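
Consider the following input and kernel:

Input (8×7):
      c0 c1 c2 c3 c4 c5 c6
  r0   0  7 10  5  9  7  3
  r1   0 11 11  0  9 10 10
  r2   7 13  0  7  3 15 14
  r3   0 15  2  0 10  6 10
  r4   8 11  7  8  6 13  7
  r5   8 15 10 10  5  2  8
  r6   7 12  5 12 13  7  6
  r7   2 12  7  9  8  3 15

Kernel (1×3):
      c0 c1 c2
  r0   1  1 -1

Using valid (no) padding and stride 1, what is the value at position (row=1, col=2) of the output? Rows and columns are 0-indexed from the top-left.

The receptive field on the input at this output position is [11 0 9]. Elementwise product with the kernel and sum: 11·1 + 0·1 + 9·-1.

2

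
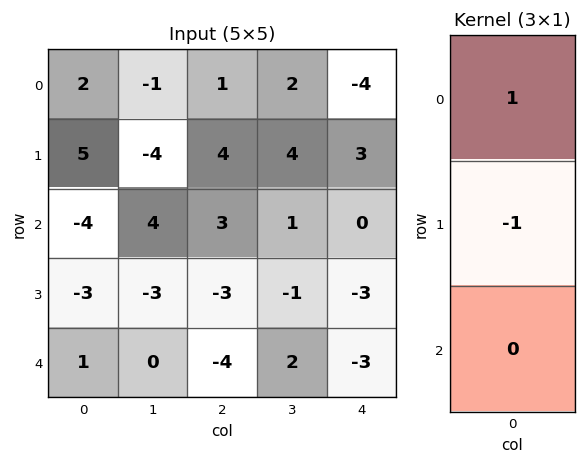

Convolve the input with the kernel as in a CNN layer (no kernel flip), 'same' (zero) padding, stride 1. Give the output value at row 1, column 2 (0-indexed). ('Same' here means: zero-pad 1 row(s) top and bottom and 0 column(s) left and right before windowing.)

The receptive field on the zero-padded input at this output position is [1 / 4 / 3]. Elementwise product with the kernel and sum: 1·1 + 4·-1.

-3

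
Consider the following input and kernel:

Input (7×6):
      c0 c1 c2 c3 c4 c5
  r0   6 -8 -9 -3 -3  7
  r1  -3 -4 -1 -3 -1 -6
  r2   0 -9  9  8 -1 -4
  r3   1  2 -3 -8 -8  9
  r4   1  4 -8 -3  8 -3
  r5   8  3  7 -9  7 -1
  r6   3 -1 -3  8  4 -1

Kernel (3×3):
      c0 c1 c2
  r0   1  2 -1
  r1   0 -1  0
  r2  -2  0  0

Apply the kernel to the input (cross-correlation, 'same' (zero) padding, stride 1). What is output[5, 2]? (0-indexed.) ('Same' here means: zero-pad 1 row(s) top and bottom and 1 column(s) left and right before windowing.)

The receptive field on the zero-padded input at this output position is [4 -8 -3 / 3 7 -9 / -1 -3 8]. Elementwise product with the kernel and sum: 4·1 + -8·2 + -3·-1 + 7·-1 + -1·-2.

-14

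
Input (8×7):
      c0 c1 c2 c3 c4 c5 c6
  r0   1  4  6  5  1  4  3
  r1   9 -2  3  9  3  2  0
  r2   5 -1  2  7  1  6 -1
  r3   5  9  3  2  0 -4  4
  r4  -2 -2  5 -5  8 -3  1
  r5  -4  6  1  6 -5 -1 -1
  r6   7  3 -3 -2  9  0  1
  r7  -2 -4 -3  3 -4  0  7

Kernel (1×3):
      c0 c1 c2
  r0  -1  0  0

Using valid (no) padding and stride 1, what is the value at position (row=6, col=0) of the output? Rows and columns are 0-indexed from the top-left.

The receptive field on the input at this output position is [7 3 -3]. Elementwise product with the kernel and sum: 7·-1.

-7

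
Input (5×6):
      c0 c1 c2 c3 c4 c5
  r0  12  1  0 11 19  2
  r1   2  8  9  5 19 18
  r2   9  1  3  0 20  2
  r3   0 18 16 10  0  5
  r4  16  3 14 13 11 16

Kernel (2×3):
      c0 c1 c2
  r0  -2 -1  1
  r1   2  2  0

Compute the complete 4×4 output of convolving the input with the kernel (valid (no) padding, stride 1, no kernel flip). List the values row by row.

-5 43 36 9
17 -12 2 29
20 63 66 2
36 -8 12 33

Output[0,0]: The receptive field on the input at this output position is [12 1 0 / 2 8 9]. Elementwise product with the kernel and sum: 12·-2 + 1·-1 + 0·1 + 2·2 + 8·2.
Output[0,1]: The receptive field on the input at this output position is [1 0 11 / 8 9 5]. Elementwise product with the kernel and sum: 1·-2 + 0·-1 + 11·1 + 8·2 + 9·2.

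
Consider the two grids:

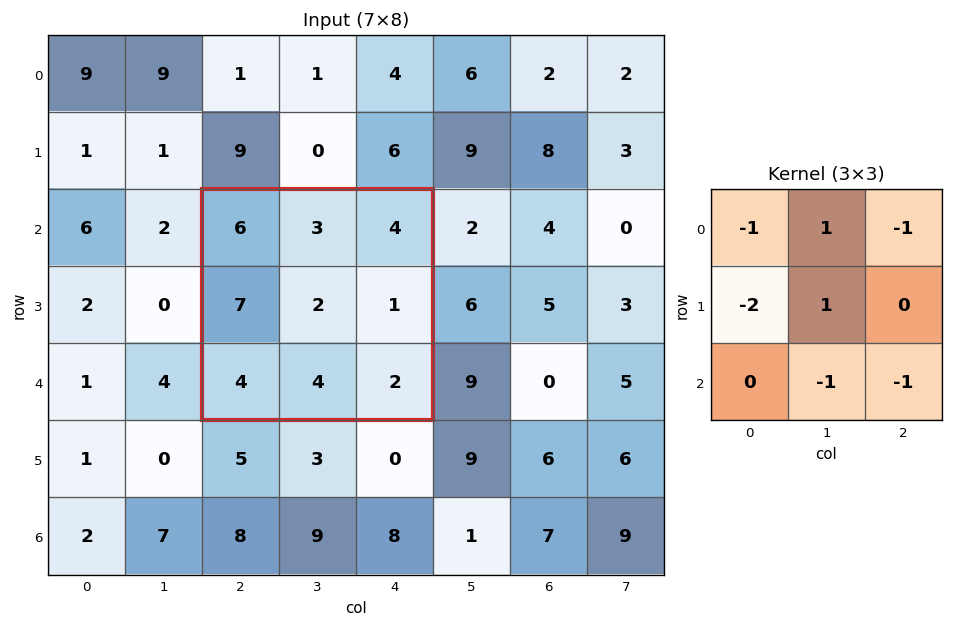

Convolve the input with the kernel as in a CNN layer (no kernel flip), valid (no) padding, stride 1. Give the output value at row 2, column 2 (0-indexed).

-25

The receptive field on the input at this output position is [6 3 4 / 7 2 1 / 4 4 2]. Elementwise product with the kernel and sum: 6·-1 + 3·1 + 4·-1 + 7·-2 + 2·1 + 4·-1 + 2·-1.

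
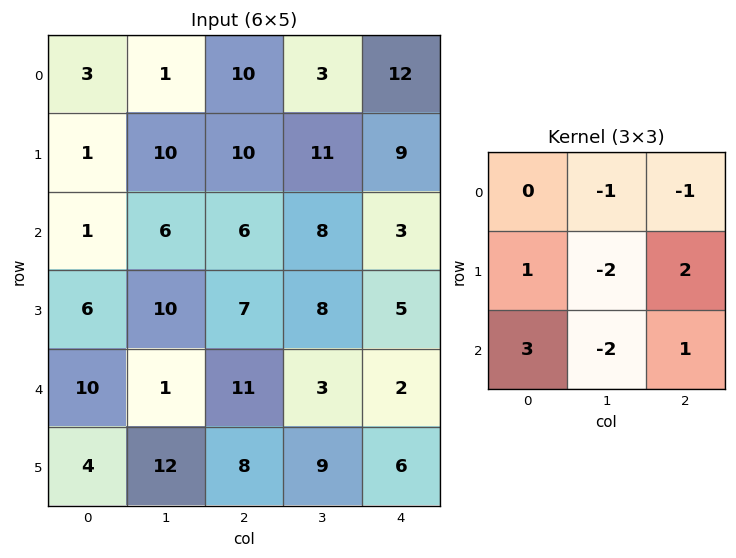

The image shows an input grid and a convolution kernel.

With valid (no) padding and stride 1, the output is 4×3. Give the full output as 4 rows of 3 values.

Output[0,0]: The receptive field on the input at this output position is [3 1 10 / 1 10 10 / 1 6 6]. Elementwise product with the kernel and sum: 1·-1 + 10·-1 + 1·1 + 10·-2 + 10·2 + 1·3 + 6·-2 + 6·1.

-13 13 -4
-14 13 -14
27 -18 19
9 -1 8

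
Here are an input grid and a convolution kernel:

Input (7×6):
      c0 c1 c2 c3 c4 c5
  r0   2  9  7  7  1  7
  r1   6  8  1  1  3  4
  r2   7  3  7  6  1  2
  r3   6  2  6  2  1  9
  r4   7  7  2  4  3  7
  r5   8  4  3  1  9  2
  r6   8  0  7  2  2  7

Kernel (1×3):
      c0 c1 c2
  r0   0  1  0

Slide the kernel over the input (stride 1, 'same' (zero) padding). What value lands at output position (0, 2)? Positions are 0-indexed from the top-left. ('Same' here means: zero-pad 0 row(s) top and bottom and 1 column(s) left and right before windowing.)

The receptive field on the zero-padded input at this output position is [9 7 7]. Elementwise product with the kernel and sum: 7·1.

7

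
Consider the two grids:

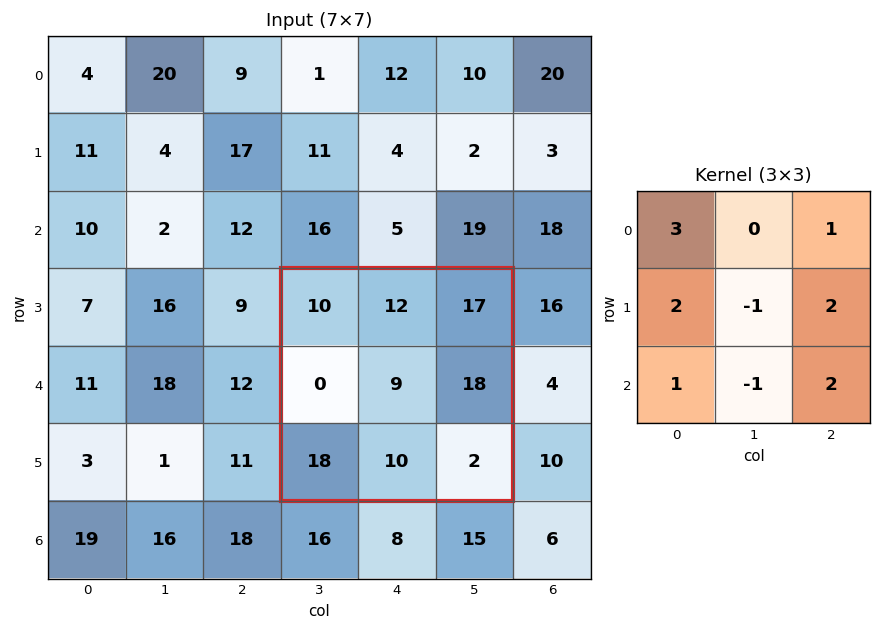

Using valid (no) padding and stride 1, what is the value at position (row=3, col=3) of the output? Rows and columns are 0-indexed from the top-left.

86

The receptive field on the input at this output position is [10 12 17 / 0 9 18 / 18 10 2]. Elementwise product with the kernel and sum: 10·3 + 17·1 + 0·2 + 9·-1 + 18·2 + 18·1 + 10·-1 + 2·2.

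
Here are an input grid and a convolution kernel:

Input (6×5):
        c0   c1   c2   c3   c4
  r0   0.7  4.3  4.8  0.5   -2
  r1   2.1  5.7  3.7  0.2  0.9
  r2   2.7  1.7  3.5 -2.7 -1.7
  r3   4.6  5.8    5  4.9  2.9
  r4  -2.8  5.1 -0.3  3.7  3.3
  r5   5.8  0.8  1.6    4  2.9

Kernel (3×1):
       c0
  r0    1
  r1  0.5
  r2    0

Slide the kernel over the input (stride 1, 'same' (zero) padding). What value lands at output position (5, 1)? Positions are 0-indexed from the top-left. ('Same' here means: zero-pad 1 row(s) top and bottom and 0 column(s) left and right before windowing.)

The receptive field on the zero-padded input at this output position is [5.1 / 0.8 / 0]. Elementwise product with the kernel and sum: 5.1·1 + 0.8·0.5.

5.5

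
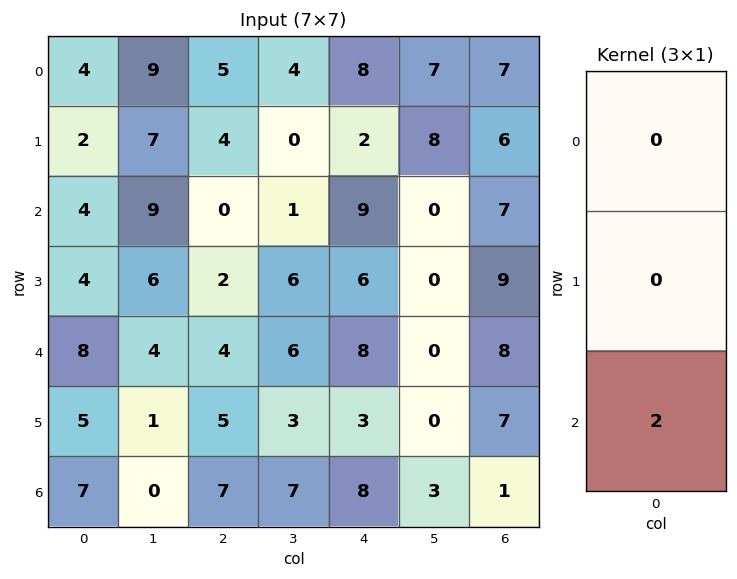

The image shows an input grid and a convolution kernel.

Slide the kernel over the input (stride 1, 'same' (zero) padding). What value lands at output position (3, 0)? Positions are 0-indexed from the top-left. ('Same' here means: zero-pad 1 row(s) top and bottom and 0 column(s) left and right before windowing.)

16

The receptive field on the zero-padded input at this output position is [4 / 4 / 8]. Elementwise product with the kernel and sum: 8·2.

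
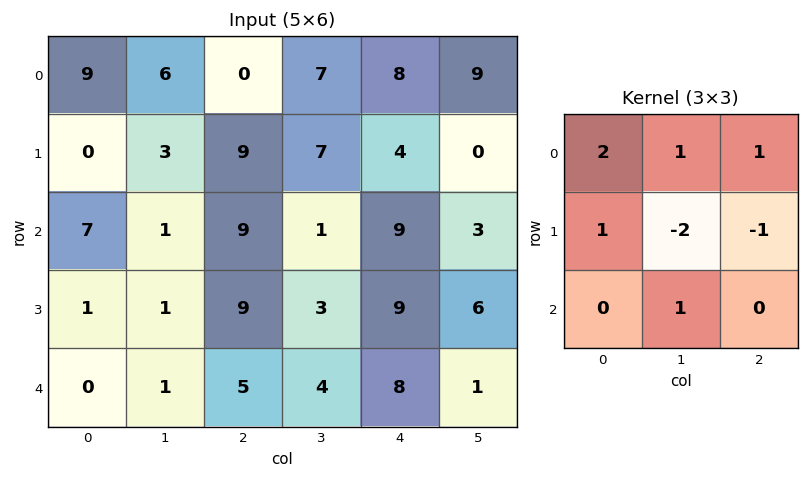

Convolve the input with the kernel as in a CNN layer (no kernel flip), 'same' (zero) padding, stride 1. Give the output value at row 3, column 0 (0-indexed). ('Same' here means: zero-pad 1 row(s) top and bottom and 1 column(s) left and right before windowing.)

5

The receptive field on the zero-padded input at this output position is [0 7 1 / 0 1 1 / 0 0 1]. Elementwise product with the kernel and sum: 0·2 + 7·1 + 1·1 + 0·1 + 1·-2 + 1·-1 + 0·1.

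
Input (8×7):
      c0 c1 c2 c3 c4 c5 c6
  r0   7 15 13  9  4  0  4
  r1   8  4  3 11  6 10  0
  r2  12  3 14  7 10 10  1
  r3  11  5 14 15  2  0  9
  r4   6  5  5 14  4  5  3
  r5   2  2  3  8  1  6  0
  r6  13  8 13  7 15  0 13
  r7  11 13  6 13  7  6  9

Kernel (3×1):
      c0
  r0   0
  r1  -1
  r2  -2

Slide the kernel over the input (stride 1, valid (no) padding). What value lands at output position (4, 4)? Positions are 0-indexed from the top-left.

-31

The receptive field on the input at this output position is [4 / 1 / 15]. Elementwise product with the kernel and sum: 1·-1 + 15·-2.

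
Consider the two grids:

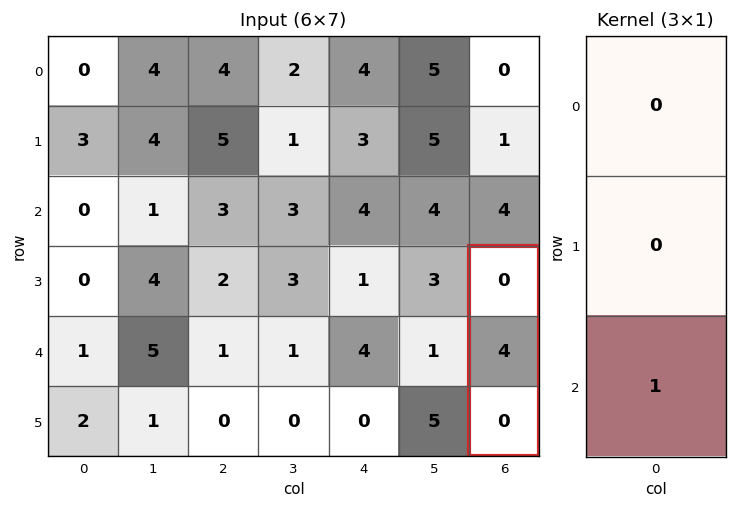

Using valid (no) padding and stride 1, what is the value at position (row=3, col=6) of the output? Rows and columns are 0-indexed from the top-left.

The receptive field on the input at this output position is [0 / 4 / 0]. Elementwise product with the kernel and sum: 0·1.

0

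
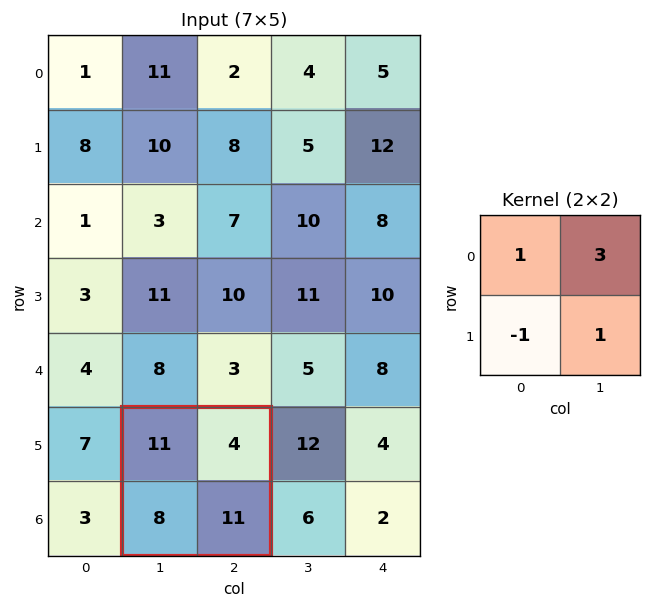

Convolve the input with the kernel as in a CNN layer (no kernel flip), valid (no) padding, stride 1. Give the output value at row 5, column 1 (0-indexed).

26

The receptive field on the input at this output position is [11 4 / 8 11]. Elementwise product with the kernel and sum: 11·1 + 4·3 + 8·-1 + 11·1.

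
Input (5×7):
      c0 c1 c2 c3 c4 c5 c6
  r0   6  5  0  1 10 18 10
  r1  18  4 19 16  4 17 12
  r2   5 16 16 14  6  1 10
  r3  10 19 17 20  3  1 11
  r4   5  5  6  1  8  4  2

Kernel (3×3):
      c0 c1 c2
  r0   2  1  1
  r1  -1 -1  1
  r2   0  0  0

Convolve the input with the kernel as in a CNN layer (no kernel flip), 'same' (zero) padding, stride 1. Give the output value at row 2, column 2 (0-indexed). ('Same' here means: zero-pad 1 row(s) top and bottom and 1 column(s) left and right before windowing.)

The receptive field on the zero-padded input at this output position is [4 19 16 / 16 16 14 / 19 17 20]. Elementwise product with the kernel and sum: 4·2 + 19·1 + 16·1 + 16·-1 + 16·-1 + 14·1.

25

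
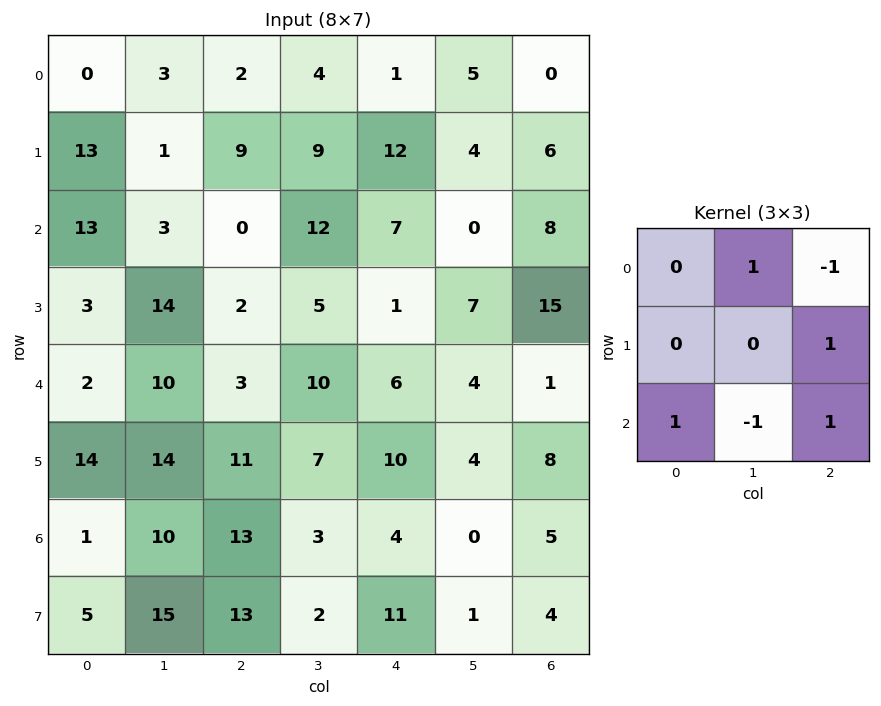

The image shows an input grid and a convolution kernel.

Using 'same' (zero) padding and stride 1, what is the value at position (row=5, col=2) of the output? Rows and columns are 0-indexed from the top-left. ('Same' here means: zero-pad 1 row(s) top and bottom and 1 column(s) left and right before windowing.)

The receptive field on the zero-padded input at this output position is [10 3 10 / 14 11 7 / 10 13 3]. Elementwise product with the kernel and sum: 3·1 + 10·-1 + 7·1 + 10·1 + 13·-1 + 3·1.

0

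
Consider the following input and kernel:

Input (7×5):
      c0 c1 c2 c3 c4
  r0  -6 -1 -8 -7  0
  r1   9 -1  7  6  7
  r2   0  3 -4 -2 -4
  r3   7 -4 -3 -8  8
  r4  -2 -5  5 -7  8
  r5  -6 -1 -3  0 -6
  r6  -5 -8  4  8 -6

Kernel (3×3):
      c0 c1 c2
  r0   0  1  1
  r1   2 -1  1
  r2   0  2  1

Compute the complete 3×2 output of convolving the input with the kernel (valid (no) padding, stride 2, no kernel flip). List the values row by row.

19 0
9 -2
-26 -1

Output[0,0]: The receptive field on the input at this output position is [-6 -1 -8 / 9 -1 7 / 0 3 -4]. Elementwise product with the kernel and sum: -1·1 + -8·1 + 9·2 + -1·-1 + 7·1 + 3·2 + -4·1.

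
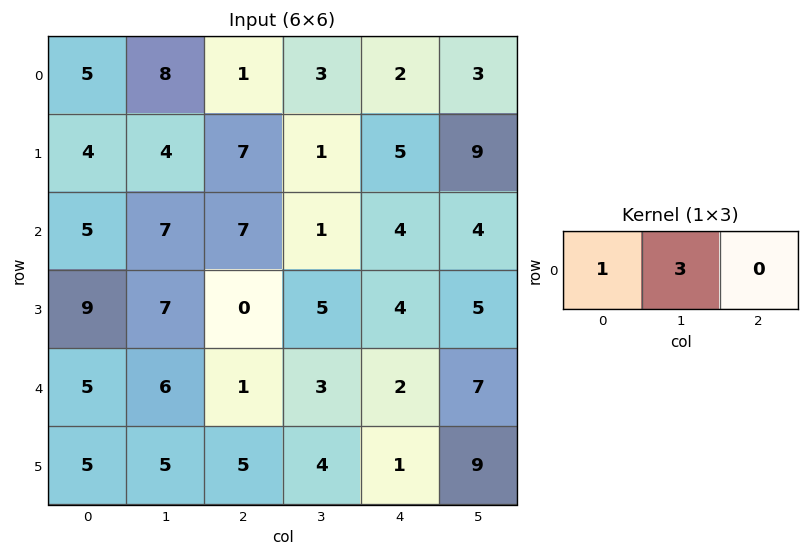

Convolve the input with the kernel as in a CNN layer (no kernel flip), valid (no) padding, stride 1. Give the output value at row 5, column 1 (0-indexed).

20

The receptive field on the input at this output position is [5 5 4]. Elementwise product with the kernel and sum: 5·1 + 5·3.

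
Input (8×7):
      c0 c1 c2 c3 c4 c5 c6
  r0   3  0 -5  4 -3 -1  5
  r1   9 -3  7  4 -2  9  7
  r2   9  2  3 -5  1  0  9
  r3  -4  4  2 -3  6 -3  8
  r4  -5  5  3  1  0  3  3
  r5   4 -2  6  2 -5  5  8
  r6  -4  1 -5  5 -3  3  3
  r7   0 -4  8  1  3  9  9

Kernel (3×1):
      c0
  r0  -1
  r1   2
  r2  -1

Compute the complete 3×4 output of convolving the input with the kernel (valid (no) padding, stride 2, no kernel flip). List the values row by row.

Output[0,0]: The receptive field on the input at this output position is [3 / 9 / 9]. Elementwise product with the kernel and sum: 3·-1 + 9·2 + 9·-1.
Output[0,1]: The receptive field on the input at this output position is [-5 / 7 / 3]. Elementwise product with the kernel and sum: -5·-1 + 7·2 + 3·-1.

6 16 -2 0
-12 -2 11 4
17 14 -7 10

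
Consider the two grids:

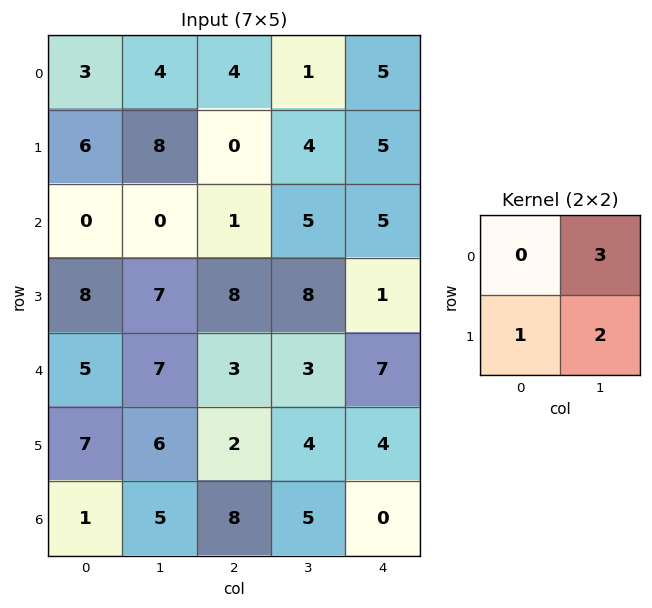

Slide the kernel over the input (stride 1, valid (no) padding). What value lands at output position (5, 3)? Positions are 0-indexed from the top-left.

The receptive field on the input at this output position is [4 4 / 5 0]. Elementwise product with the kernel and sum: 4·3 + 5·1 + 0·2.

17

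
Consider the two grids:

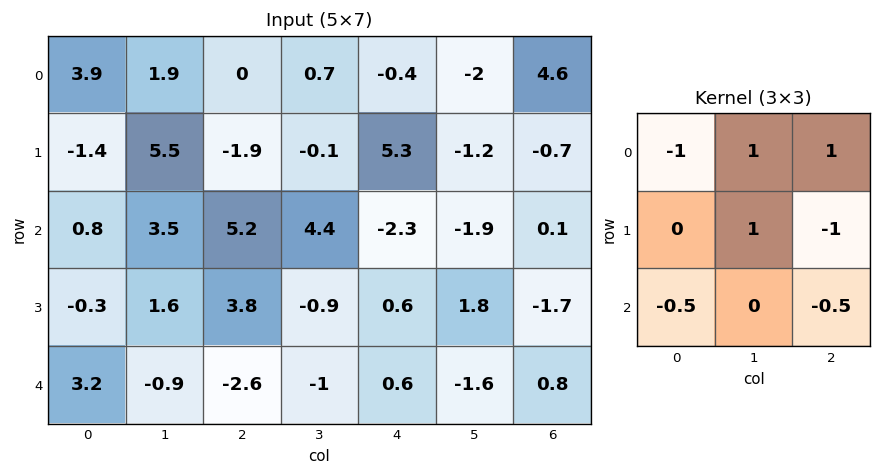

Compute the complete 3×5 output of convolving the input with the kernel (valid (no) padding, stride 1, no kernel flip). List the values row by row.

2.4 -6.95 -6.55 2.15 3.6
1.55 -7.05 11.6 3.35 -8.65
5.4 11.75 -3.6 -8.5 3.3

Output[0,0]: The receptive field on the input at this output position is [3.9 1.9 0 / -1.4 5.5 -1.9 / 0.8 3.5 5.2]. Elementwise product with the kernel and sum: 3.9·-1 + 1.9·1 + 0·1 + 5.5·1 + -1.9·-1 + 0.8·-0.5 + 5.2·-0.5.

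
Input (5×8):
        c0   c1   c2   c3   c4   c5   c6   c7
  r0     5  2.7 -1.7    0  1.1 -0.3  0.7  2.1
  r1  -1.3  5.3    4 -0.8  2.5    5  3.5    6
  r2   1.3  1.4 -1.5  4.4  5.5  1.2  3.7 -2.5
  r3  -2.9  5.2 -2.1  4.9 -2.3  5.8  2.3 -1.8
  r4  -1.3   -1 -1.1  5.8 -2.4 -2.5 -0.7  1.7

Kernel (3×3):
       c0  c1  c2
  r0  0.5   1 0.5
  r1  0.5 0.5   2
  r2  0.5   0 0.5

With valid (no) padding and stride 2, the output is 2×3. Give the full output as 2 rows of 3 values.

Output[0,0]: The receptive field on the input at this output position is [5 2.7 -1.7 / -1.3 5.3 4 / 1.3 1.4 -1.5]. Elementwise product with the kernel and sum: 5·0.5 + 2.7·1 + -1.7·0.5 + -1.3·0.5 + 5.3·0.5 + 4·2 + 1.3·0.5 + -1.5·0.5.
Output[0,1]: The receptive field on the input at this output position is [-1.7 0 1.1 / 4 -0.8 2.5 / -1.5 4.4 5.5]. Elementwise product with the kernel and sum: -1.7·0.5 + 0·1 + 1.1·0.5 + 4·0.5 + -0.8·0.5 + 2.5·2 + -1.5·0.5 + 5.5·0.5.

14.25 8.3 15.95
-2.95 1.45 10.6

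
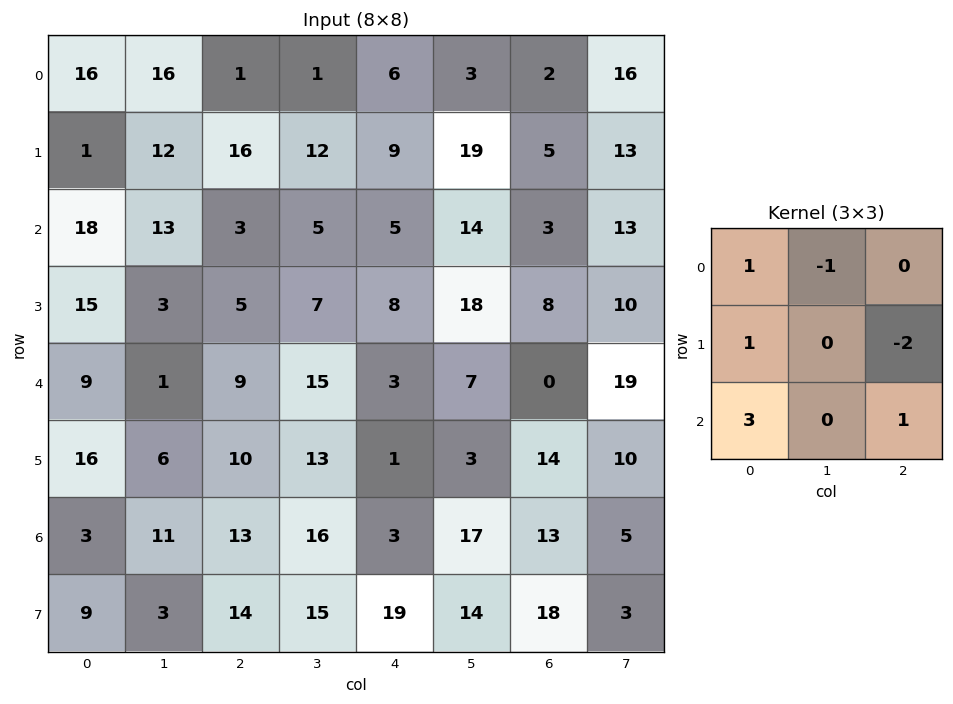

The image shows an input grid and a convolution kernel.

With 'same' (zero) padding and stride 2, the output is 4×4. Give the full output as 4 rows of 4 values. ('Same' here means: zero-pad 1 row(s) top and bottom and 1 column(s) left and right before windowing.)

Output[0,0]: The receptive field on the zero-padded input at this output position is [0 0 0 / 0 16 16 / 0 1 12]. Elementwise product with the kernel and sum: 0·1 + 0·-1 + 0·1 + 16·-2 + 0·3 + 12·1.

-20 62 50 41
-24 15 19 66
-11 0 42 -2
-35 -1 53 41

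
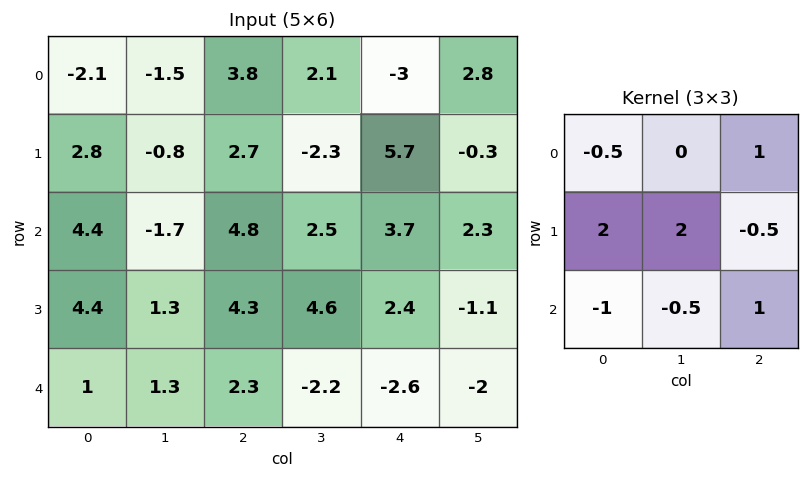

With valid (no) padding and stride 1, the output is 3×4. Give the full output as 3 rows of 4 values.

8.75 9.6 -9.3 6.65
3.55 4.2 12.9 5.2
12.5 7.6 14.1 17.1

Output[0,0]: The receptive field on the input at this output position is [-2.1 -1.5 3.8 / 2.8 -0.8 2.7 / 4.4 -1.7 4.8]. Elementwise product with the kernel and sum: -2.1·-0.5 + 3.8·1 + 2.8·2 + -0.8·2 + 2.7·-0.5 + 4.4·-1 + -1.7·-0.5 + 4.8·1.
Output[0,1]: The receptive field on the input at this output position is [-1.5 3.8 2.1 / -0.8 2.7 -2.3 / -1.7 4.8 2.5]. Elementwise product with the kernel and sum: -1.5·-0.5 + 2.1·1 + -0.8·2 + 2.7·2 + -2.3·-0.5 + -1.7·-1 + 4.8·-0.5 + 2.5·1.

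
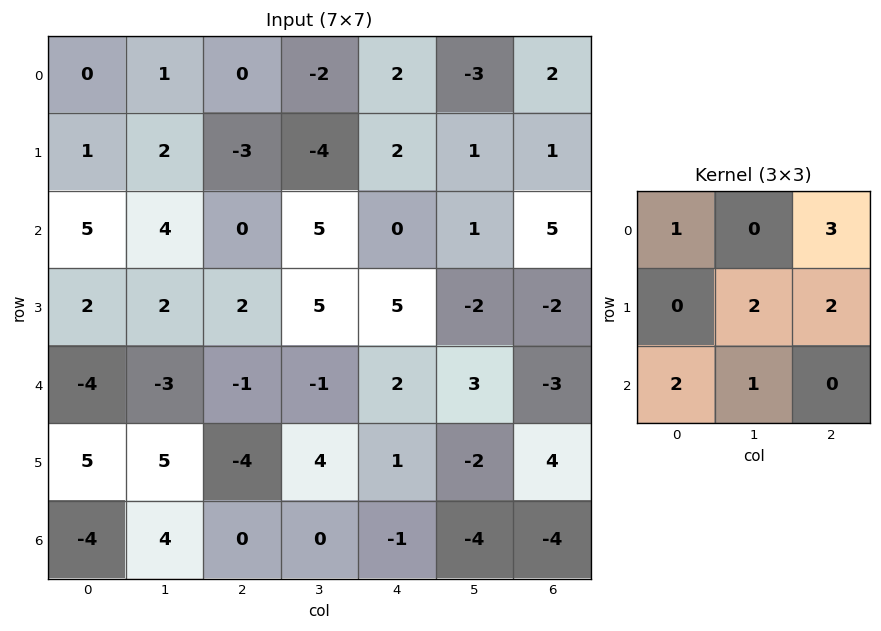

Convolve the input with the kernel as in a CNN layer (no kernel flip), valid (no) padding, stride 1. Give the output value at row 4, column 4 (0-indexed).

-9

The receptive field on the input at this output position is [2 3 -3 / 1 -2 4 / -1 -4 -4]. Elementwise product with the kernel and sum: 2·1 + -3·3 + -2·2 + 4·2 + -1·2 + -4·1.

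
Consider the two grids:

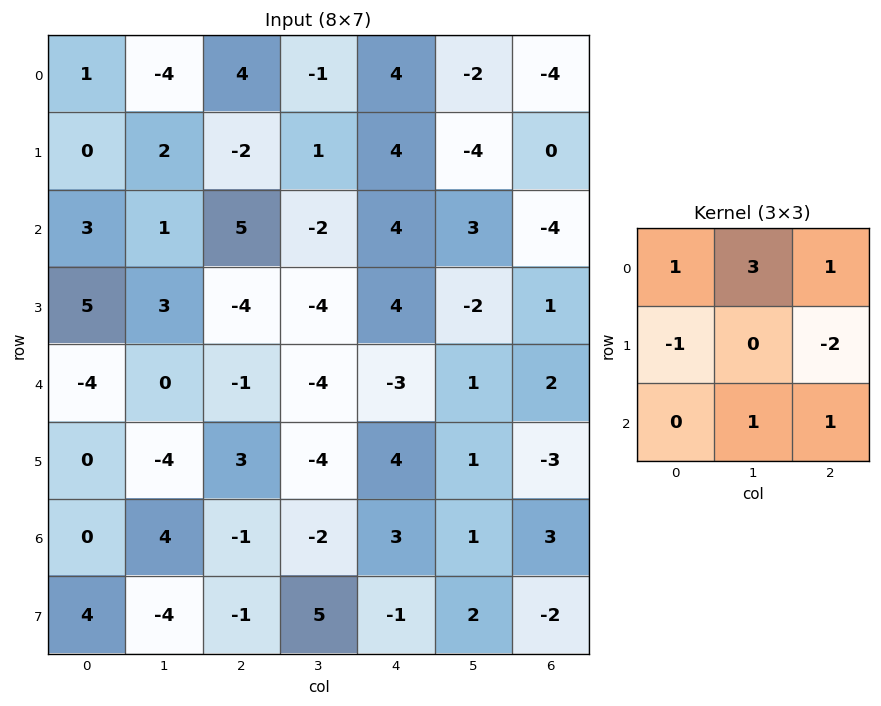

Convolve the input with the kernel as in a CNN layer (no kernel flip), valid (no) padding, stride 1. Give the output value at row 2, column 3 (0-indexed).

The receptive field on the input at this output position is [-2 4 3 / -4 4 -2 / -4 -3 1]. Elementwise product with the kernel and sum: -2·1 + 4·3 + 3·1 + -4·-1 + -2·-2 + -3·1 + 1·1.

19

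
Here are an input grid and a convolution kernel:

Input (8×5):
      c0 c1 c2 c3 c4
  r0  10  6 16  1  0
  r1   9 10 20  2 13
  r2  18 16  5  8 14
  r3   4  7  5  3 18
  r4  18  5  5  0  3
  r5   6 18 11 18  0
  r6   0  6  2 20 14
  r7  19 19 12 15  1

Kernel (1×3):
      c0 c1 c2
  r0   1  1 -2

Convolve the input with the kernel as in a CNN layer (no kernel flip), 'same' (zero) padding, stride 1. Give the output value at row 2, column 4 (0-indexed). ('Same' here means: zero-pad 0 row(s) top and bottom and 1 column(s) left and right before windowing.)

The receptive field on the zero-padded input at this output position is [8 14 0]. Elementwise product with the kernel and sum: 8·1 + 14·1 + 0·-2.

22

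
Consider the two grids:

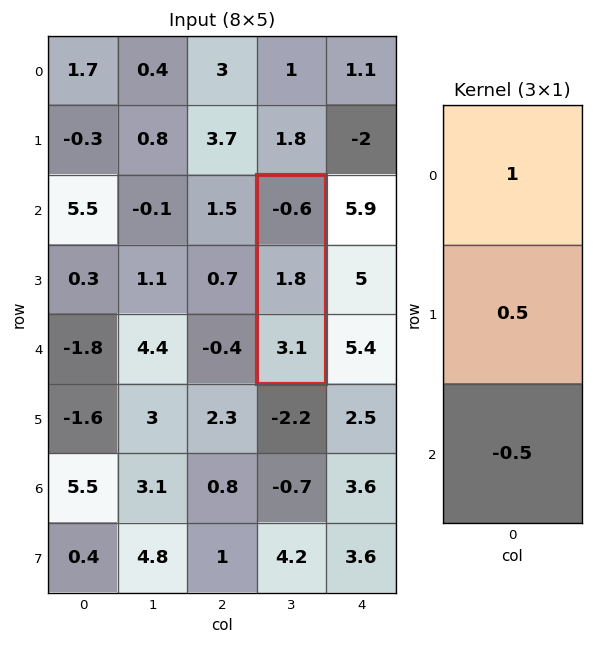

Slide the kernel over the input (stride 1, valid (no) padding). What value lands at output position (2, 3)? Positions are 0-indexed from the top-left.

The receptive field on the input at this output position is [-0.6 / 1.8 / 3.1]. Elementwise product with the kernel and sum: -0.6·1 + 1.8·0.5 + 3.1·-0.5.

-1.25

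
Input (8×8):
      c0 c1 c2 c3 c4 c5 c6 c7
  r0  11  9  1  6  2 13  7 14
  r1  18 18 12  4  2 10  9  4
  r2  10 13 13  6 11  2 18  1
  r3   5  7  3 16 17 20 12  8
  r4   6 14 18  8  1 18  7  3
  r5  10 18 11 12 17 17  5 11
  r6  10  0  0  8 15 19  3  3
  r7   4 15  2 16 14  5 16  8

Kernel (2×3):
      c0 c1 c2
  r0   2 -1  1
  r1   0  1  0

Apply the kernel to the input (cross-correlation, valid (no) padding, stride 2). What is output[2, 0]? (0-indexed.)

34

The receptive field on the input at this output position is [6 14 18 / 10 18 11]. Elementwise product with the kernel and sum: 6·2 + 14·-1 + 18·1 + 18·1.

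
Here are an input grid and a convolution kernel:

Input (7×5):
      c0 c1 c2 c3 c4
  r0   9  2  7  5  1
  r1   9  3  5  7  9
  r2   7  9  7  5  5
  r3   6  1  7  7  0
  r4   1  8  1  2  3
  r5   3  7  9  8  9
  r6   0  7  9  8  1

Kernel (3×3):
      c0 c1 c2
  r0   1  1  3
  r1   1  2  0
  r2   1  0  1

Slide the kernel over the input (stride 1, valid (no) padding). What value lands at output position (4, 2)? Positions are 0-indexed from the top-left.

The receptive field on the input at this output position is [1 2 3 / 9 8 9 / 9 8 1]. Elementwise product with the kernel and sum: 1·1 + 2·1 + 3·3 + 9·1 + 8·2 + 9·1 + 1·1.

47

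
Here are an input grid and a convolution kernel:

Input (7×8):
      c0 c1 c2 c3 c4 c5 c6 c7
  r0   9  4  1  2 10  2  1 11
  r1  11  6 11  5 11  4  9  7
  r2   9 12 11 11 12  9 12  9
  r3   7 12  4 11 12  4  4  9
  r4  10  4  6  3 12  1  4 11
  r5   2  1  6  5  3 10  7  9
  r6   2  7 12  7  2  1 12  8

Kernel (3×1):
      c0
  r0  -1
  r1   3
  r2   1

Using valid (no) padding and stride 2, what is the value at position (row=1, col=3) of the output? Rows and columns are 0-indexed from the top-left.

The receptive field on the input at this output position is [12 / 4 / 4]. Elementwise product with the kernel and sum: 12·-1 + 4·3 + 4·1.

4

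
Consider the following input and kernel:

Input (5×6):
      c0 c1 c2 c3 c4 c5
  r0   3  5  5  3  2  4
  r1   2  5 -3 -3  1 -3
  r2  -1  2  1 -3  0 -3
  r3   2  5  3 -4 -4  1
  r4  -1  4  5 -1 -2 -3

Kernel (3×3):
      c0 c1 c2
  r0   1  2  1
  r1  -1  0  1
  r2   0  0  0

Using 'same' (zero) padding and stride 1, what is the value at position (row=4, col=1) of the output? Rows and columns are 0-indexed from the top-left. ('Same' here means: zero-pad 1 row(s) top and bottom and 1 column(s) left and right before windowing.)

The receptive field on the zero-padded input at this output position is [2 5 3 / -1 4 5 / 0 0 0]. Elementwise product with the kernel and sum: 2·1 + 5·2 + 3·1 + -1·-1 + 5·1.

21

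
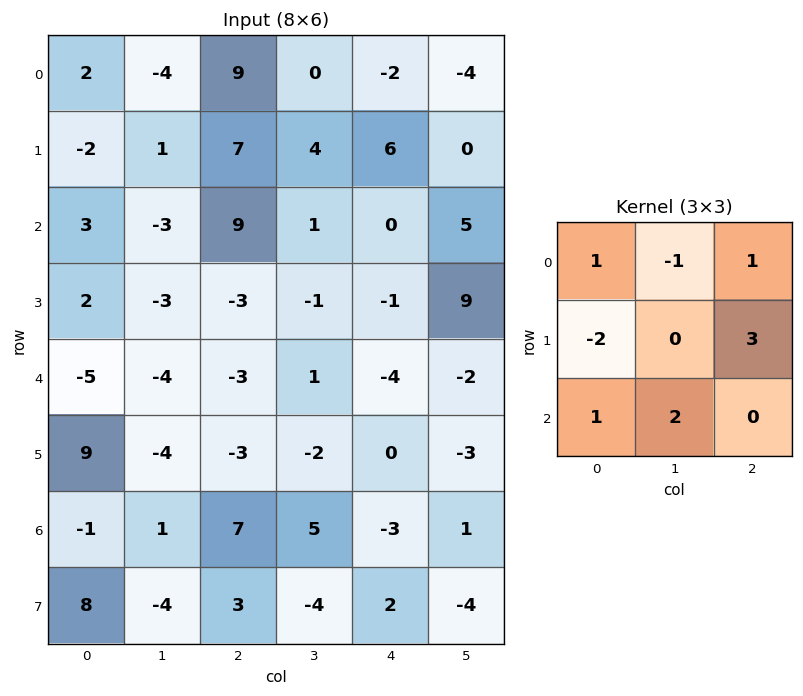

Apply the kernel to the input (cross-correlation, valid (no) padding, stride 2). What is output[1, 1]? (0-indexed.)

10

The receptive field on the input at this output position is [9 1 0 / -3 -1 -1 / -3 1 -4]. Elementwise product with the kernel and sum: 9·1 + 1·-1 + 0·1 + -3·-2 + -1·3 + -3·1 + 1·2.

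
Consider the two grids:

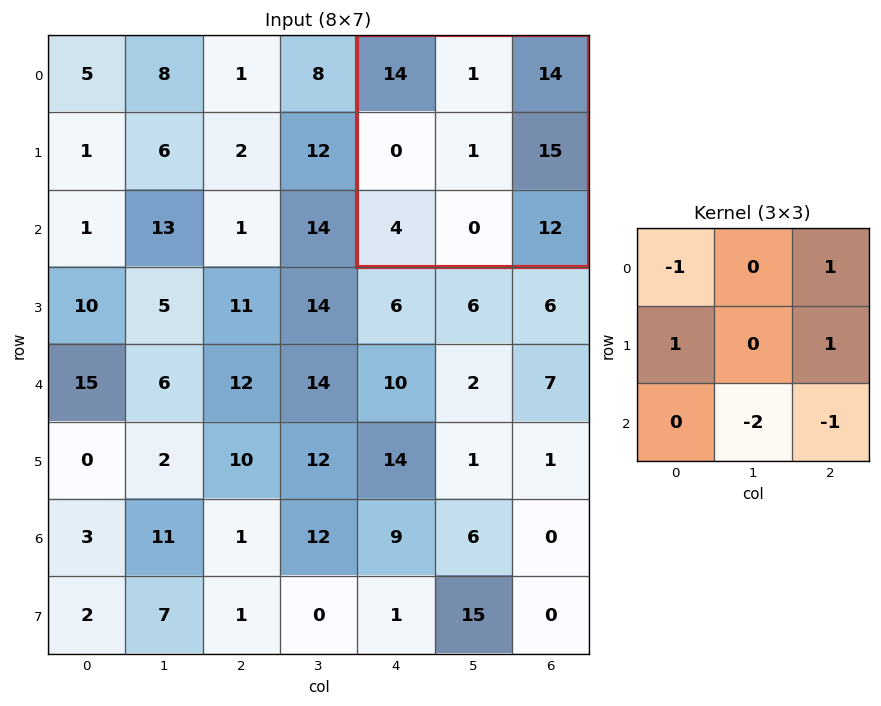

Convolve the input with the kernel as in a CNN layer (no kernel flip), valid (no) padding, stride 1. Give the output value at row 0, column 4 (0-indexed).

3

The receptive field on the input at this output position is [14 1 14 / 0 1 15 / 4 0 12]. Elementwise product with the kernel and sum: 14·-1 + 14·1 + 0·1 + 15·1 + 0·-2 + 12·-1.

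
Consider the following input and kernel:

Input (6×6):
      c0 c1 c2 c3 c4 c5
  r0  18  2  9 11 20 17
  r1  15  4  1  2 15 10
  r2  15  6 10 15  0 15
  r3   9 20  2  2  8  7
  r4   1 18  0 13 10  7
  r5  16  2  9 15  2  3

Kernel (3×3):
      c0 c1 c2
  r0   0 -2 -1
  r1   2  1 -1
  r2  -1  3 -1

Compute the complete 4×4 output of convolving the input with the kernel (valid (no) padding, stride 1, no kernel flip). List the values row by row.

Output[0,0]: The receptive field on the input at this output position is [18 2 9 / 15 4 1 / 15 6 10]. Elementwise product with the kernel and sum: 2·-2 + 9·-1 + 15·2 + 4·1 + 1·-1 + 15·-1 + 6·3 + 10·-1.
Output[0,1]: The receptive field on the input at this output position is [2 9 11 / 4 1 2 / 6 10 15]. Elementwise product with the kernel and sum: 9·-2 + 11·-1 + 4·2 + 1·1 + 2·-1 + 6·-1 + 10·3 + 15·-1.

13 -13 -18 -78
66 -13 12 -10
67 -26 -3 0
-41 27 25 -6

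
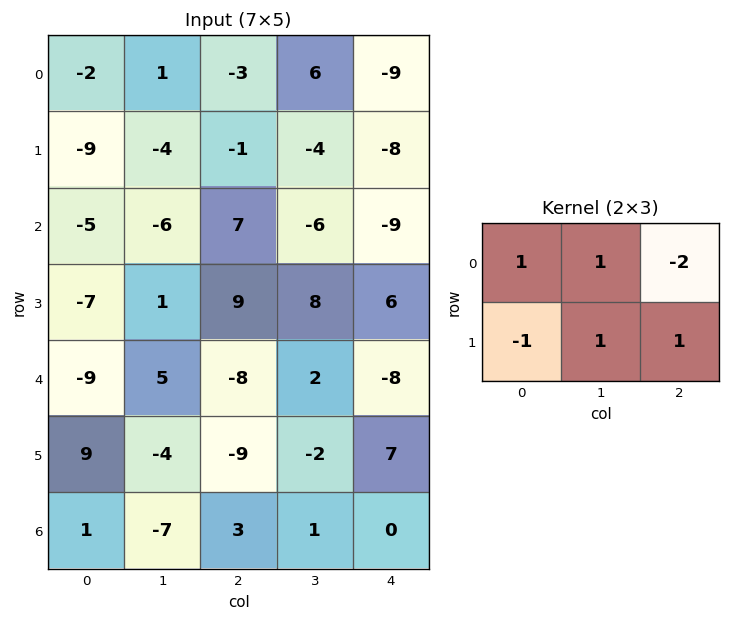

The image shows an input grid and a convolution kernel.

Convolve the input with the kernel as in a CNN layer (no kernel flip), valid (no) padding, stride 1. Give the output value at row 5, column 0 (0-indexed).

18

The receptive field on the input at this output position is [9 -4 -9 / 1 -7 3]. Elementwise product with the kernel and sum: 9·1 + -4·1 + -9·-2 + 1·-1 + -7·1 + 3·1.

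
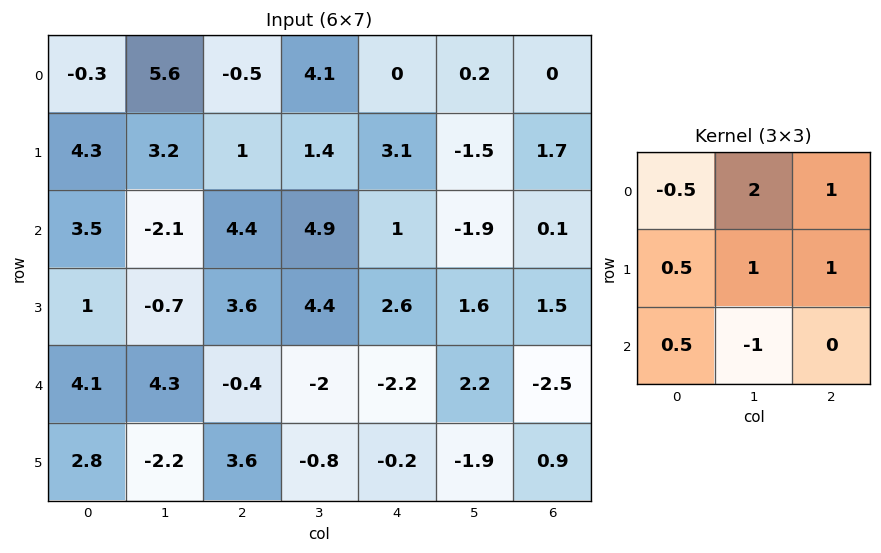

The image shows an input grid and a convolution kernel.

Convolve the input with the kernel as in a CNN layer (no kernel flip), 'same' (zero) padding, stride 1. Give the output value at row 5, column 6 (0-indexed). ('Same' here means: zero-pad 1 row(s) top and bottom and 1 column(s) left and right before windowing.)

The receptive field on the zero-padded input at this output position is [2.2 -2.5 0 / -1.9 0.9 0 / 0 0 0]. Elementwise product with the kernel and sum: 2.2·-0.5 + -2.5·2 + 0·1 + -1.9·0.5 + 0.9·1 + 0·1 + 0·0.5 + 0·-1.

-6.15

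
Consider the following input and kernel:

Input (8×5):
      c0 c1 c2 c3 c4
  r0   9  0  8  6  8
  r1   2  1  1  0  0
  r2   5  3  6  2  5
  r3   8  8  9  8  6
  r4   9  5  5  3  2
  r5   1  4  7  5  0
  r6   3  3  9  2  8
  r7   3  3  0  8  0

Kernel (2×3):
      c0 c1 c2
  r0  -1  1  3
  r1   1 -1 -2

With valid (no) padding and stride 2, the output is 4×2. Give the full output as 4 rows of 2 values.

14 23
-2 0
-6 6
27 9

Output[0,0]: The receptive field on the input at this output position is [9 0 8 / 2 1 1]. Elementwise product with the kernel and sum: 9·-1 + 0·1 + 8·3 + 2·1 + 1·-1 + 1·-2.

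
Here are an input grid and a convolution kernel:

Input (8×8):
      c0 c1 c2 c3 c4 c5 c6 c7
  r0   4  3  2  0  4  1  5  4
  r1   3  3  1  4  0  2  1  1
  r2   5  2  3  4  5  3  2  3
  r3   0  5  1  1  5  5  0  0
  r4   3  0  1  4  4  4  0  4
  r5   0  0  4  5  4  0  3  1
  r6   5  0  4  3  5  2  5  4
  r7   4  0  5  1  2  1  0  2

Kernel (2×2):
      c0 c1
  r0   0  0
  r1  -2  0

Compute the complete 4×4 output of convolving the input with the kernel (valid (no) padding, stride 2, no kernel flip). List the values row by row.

-6 -2 0 -2
0 -2 -10 0
0 -8 -8 -6
-8 -10 -4 0

Output[0,0]: The receptive field on the input at this output position is [4 3 / 3 3]. Elementwise product with the kernel and sum: 3·-2.
Output[0,1]: The receptive field on the input at this output position is [2 0 / 1 4]. Elementwise product with the kernel and sum: 1·-2.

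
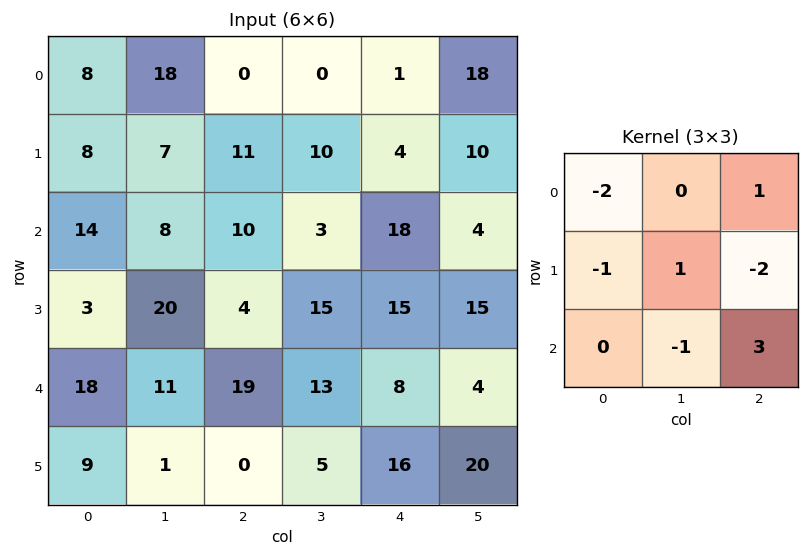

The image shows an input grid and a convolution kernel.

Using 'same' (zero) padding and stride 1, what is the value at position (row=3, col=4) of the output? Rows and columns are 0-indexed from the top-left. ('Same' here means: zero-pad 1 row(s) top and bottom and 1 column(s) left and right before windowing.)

The receptive field on the zero-padded input at this output position is [3 18 4 / 15 15 15 / 13 8 4]. Elementwise product with the kernel and sum: 3·-2 + 4·1 + 15·-1 + 15·1 + 15·-2 + 8·-1 + 4·3.

-28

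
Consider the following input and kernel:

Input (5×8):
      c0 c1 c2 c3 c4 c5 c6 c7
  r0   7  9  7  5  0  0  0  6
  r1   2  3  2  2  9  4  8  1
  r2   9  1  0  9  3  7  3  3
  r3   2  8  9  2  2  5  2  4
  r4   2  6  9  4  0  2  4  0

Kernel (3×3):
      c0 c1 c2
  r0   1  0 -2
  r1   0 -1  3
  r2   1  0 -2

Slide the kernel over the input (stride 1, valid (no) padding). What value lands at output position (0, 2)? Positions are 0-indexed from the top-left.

26

The receptive field on the input at this output position is [7 5 0 / 2 2 9 / 0 9 3]. Elementwise product with the kernel and sum: 7·1 + 0·-2 + 2·-1 + 9·3 + 0·1 + 3·-2.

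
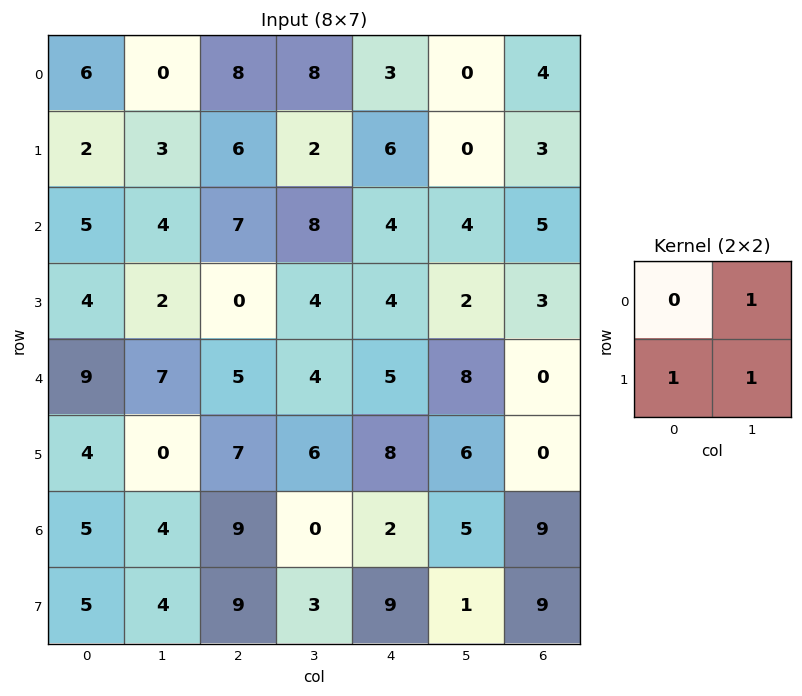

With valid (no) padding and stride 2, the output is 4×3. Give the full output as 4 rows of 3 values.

5 16 6
10 12 10
11 17 22
13 12 15

Output[0,0]: The receptive field on the input at this output position is [6 0 / 2 3]. Elementwise product with the kernel and sum: 0·1 + 2·1 + 3·1.
Output[0,1]: The receptive field on the input at this output position is [8 8 / 6 2]. Elementwise product with the kernel and sum: 8·1 + 6·1 + 2·1.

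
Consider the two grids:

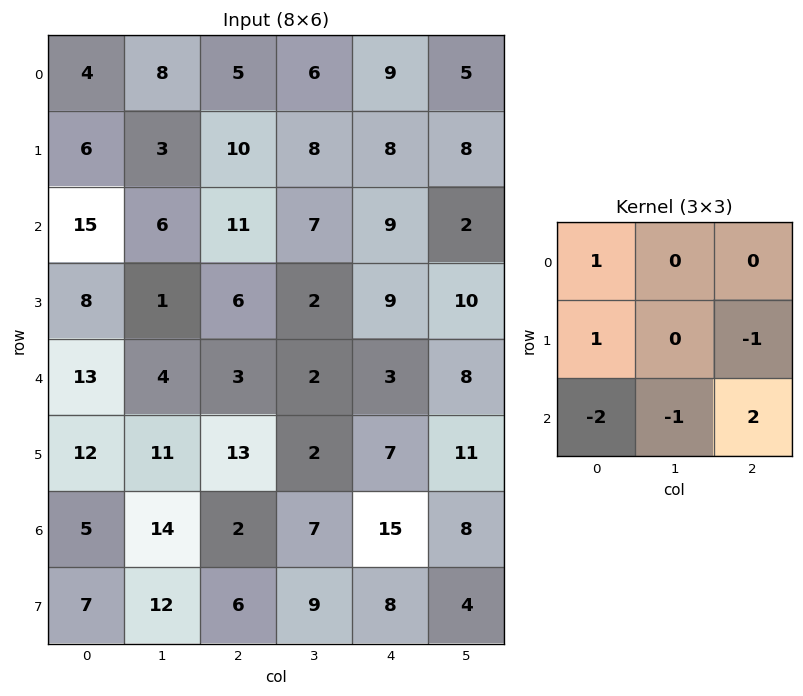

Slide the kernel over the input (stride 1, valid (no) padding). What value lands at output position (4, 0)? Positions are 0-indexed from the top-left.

The receptive field on the input at this output position is [13 4 3 / 12 11 13 / 5 14 2]. Elementwise product with the kernel and sum: 13·1 + 12·1 + 13·-1 + 5·-2 + 14·-1 + 2·2.

-8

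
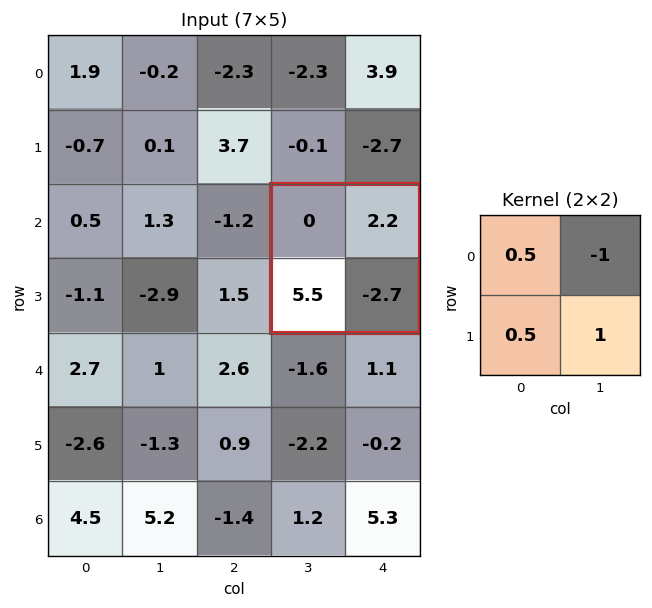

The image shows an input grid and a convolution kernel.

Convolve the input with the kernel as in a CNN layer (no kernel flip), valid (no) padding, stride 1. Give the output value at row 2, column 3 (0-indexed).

The receptive field on the input at this output position is [0 2.2 / 5.5 -2.7]. Elementwise product with the kernel and sum: 0·0.5 + 2.2·-1 + 5.5·0.5 + -2.7·1.

-2.15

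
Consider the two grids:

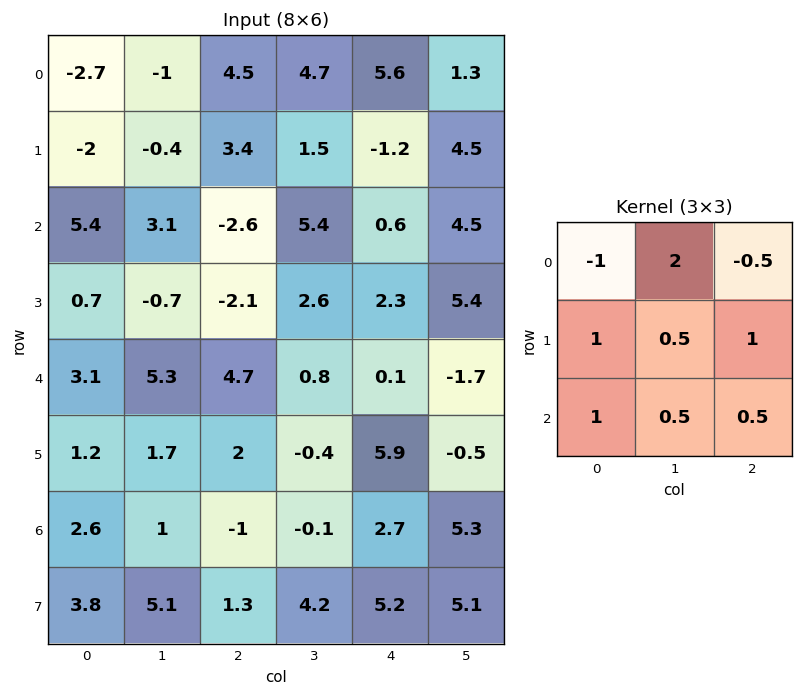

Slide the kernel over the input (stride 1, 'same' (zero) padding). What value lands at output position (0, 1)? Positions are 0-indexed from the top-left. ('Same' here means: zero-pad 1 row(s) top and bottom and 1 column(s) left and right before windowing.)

The receptive field on the zero-padded input at this output position is [0 0 0 / -2.7 -1 4.5 / -2 -0.4 3.4]. Elementwise product with the kernel and sum: 0·-1 + 0·2 + 0·-0.5 + -2.7·1 + -1·0.5 + 4.5·1 + -2·1 + -0.4·0.5 + 3.4·0.5.

0.8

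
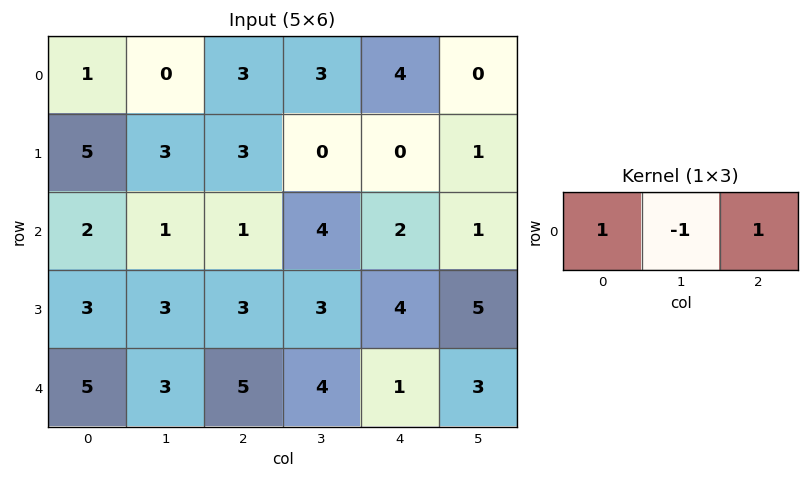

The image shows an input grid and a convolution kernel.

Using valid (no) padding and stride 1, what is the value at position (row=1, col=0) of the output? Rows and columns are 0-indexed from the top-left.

5

The receptive field on the input at this output position is [5 3 3]. Elementwise product with the kernel and sum: 5·1 + 3·-1 + 3·1.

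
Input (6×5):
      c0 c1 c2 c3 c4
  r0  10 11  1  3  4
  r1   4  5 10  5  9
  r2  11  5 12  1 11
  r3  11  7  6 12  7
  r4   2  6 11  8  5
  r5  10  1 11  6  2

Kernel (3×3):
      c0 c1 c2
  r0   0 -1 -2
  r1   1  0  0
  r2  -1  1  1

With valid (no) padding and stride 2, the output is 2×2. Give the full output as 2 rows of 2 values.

-3 -1
-3 -15

Output[0,0]: The receptive field on the input at this output position is [10 11 1 / 4 5 10 / 11 5 12]. Elementwise product with the kernel and sum: 11·-1 + 1·-2 + 4·1 + 11·-1 + 5·1 + 12·1.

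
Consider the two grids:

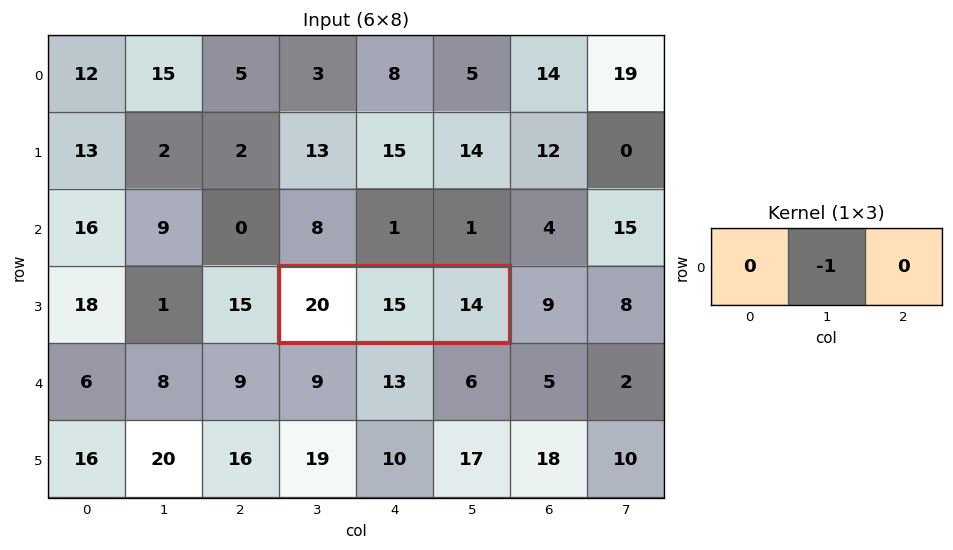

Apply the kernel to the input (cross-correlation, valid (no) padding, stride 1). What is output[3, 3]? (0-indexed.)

-15

The receptive field on the input at this output position is [20 15 14]. Elementwise product with the kernel and sum: 15·-1.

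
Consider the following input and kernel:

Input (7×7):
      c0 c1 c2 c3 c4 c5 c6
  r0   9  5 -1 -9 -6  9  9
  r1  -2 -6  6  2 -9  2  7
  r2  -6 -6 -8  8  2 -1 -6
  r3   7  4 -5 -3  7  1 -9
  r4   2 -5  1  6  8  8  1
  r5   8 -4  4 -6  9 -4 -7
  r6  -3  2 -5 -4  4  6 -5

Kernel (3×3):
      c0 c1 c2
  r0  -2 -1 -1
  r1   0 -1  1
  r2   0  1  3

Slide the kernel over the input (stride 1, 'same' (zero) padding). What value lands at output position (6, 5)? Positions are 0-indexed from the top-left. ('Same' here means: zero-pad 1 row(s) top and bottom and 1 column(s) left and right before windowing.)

The receptive field on the zero-padded input at this output position is [9 -4 -7 / 4 6 -5 / 0 0 0]. Elementwise product with the kernel and sum: 9·-2 + -4·-1 + -7·-1 + 6·-1 + -5·1 + 0·1 + 0·3.

-18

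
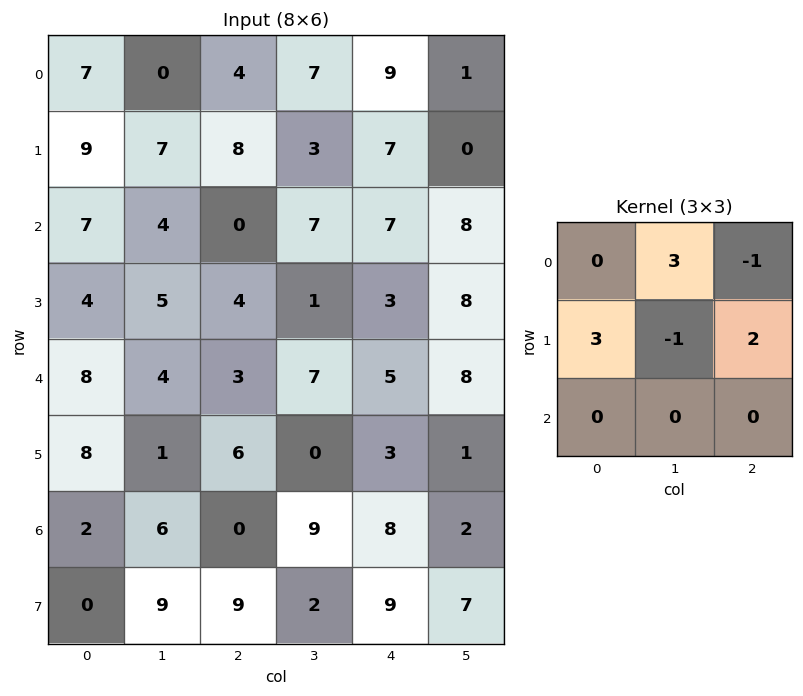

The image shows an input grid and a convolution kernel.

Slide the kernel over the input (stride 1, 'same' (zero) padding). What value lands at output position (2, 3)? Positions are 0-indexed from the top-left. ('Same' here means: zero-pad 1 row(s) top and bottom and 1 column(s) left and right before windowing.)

9

The receptive field on the zero-padded input at this output position is [8 3 7 / 0 7 7 / 4 1 3]. Elementwise product with the kernel and sum: 3·3 + 7·-1 + 0·3 + 7·-1 + 7·2.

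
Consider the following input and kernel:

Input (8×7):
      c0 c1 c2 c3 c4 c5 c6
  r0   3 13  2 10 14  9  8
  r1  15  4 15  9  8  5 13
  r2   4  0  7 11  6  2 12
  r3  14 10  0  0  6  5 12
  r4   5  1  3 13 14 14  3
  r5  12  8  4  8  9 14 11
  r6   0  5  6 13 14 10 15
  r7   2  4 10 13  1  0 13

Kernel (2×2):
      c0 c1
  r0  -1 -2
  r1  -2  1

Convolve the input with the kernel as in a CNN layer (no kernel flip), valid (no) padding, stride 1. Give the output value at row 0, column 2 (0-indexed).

The receptive field on the input at this output position is [2 10 / 15 9]. Elementwise product with the kernel and sum: 2·-1 + 10·-2 + 15·-2 + 9·1.

-43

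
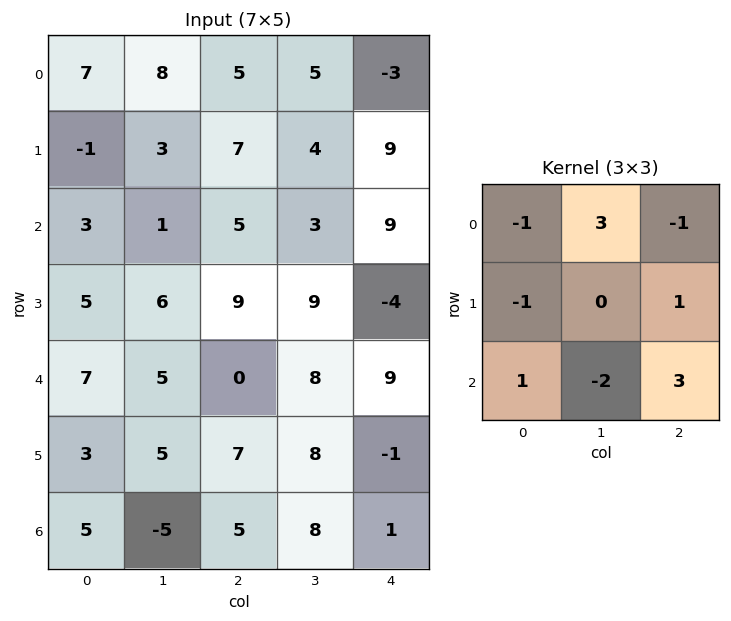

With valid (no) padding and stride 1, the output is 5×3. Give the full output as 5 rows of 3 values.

36 3 41
25 31 -21
-4 43 -7
11 30 19
42 -1 -1

Output[0,0]: The receptive field on the input at this output position is [7 8 5 / -1 3 7 / 3 1 5]. Elementwise product with the kernel and sum: 7·-1 + 8·3 + 5·-1 + -1·-1 + 7·1 + 3·1 + 1·-2 + 5·3.
Output[0,1]: The receptive field on the input at this output position is [8 5 5 / 3 7 4 / 1 5 3]. Elementwise product with the kernel and sum: 8·-1 + 5·3 + 5·-1 + 3·-1 + 4·1 + 1·1 + 5·-2 + 3·3.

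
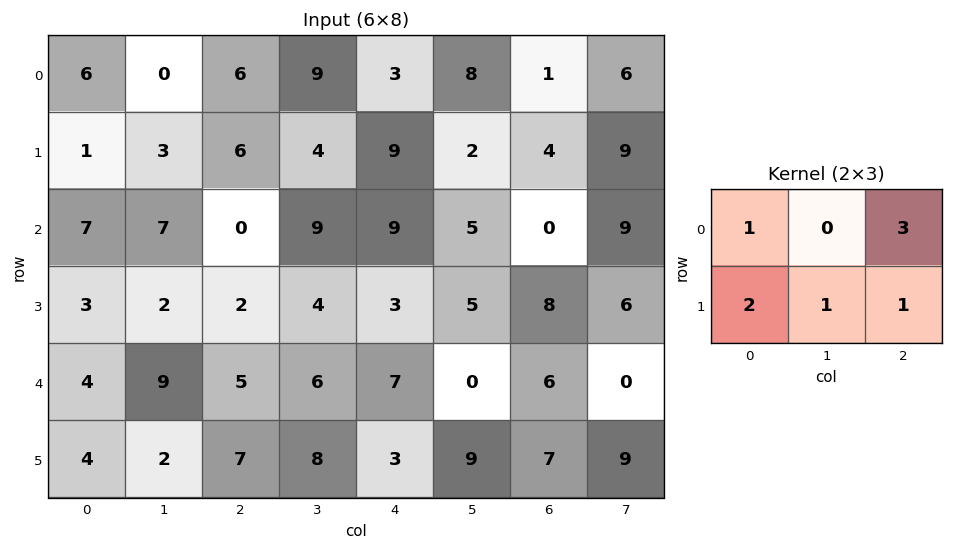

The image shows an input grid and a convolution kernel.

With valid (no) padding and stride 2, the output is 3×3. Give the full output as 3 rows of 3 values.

35 40 30
17 38 28
36 51 47

Output[0,0]: The receptive field on the input at this output position is [6 0 6 / 1 3 6]. Elementwise product with the kernel and sum: 6·1 + 6·3 + 1·2 + 3·1 + 6·1.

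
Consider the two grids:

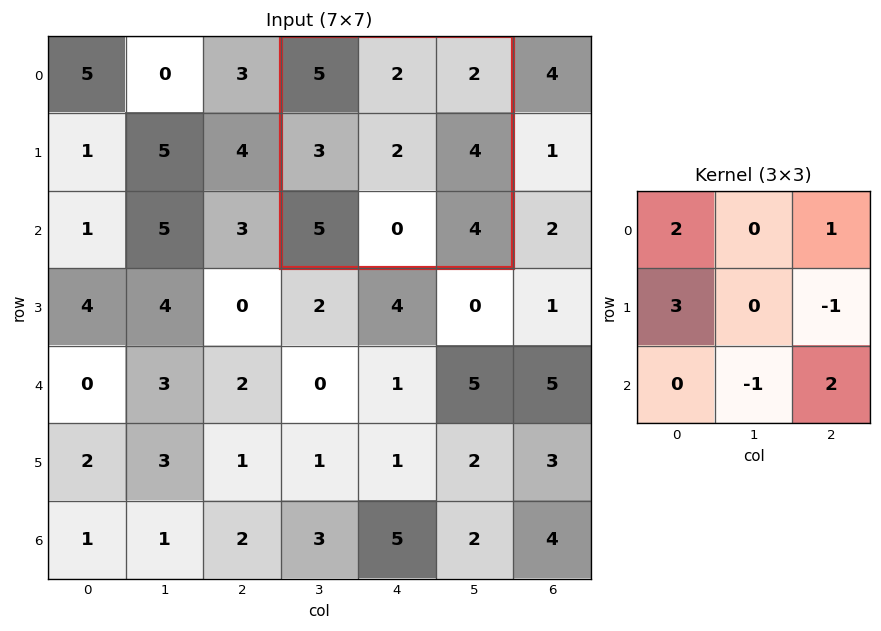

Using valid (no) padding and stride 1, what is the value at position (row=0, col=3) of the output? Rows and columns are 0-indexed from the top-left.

25

The receptive field on the input at this output position is [5 2 2 / 3 2 4 / 5 0 4]. Elementwise product with the kernel and sum: 5·2 + 2·1 + 3·3 + 4·-1 + 0·-1 + 4·2.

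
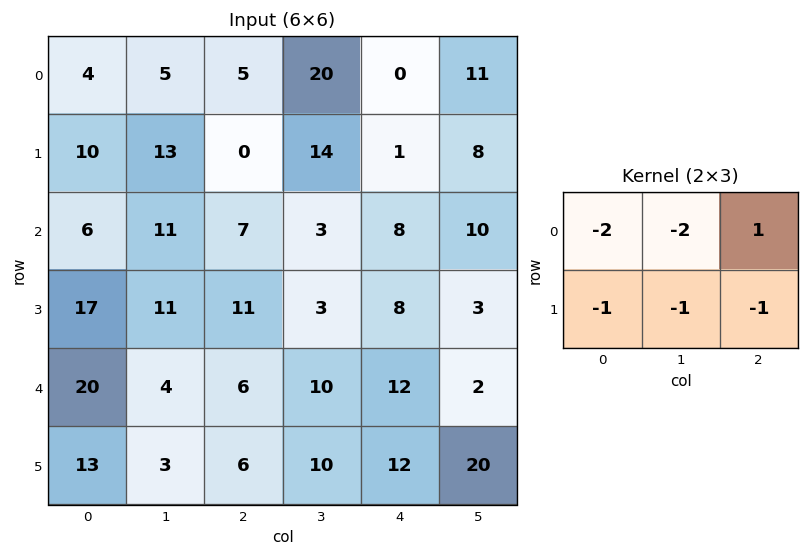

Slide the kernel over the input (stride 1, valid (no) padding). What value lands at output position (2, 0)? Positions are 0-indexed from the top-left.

The receptive field on the input at this output position is [6 11 7 / 17 11 11]. Elementwise product with the kernel and sum: 6·-2 + 11·-2 + 7·1 + 17·-1 + 11·-1 + 11·-1.

-66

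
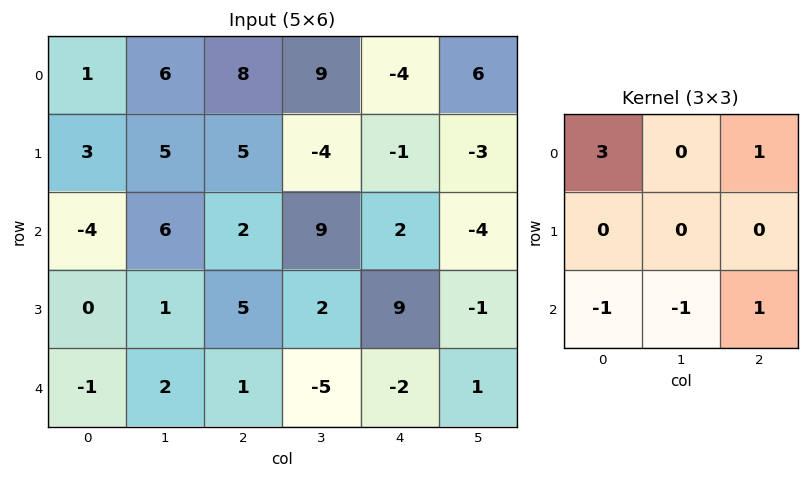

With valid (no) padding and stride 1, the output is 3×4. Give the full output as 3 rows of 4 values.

11 28 11 18
18 7 16 -27
-10 19 10 31

Output[0,0]: The receptive field on the input at this output position is [1 6 8 / 3 5 5 / -4 6 2]. Elementwise product with the kernel and sum: 1·3 + 8·1 + -4·-1 + 6·-1 + 2·1.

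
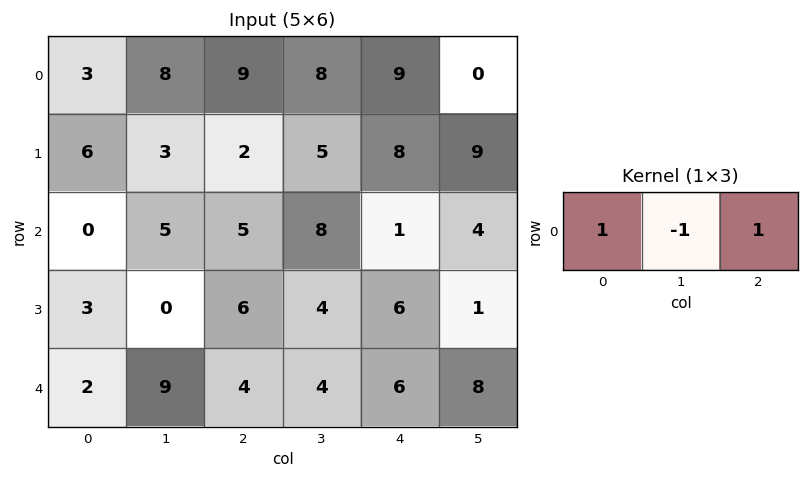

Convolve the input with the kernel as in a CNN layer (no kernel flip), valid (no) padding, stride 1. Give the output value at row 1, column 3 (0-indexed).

The receptive field on the input at this output position is [5 8 9]. Elementwise product with the kernel and sum: 5·1 + 8·-1 + 9·1.

6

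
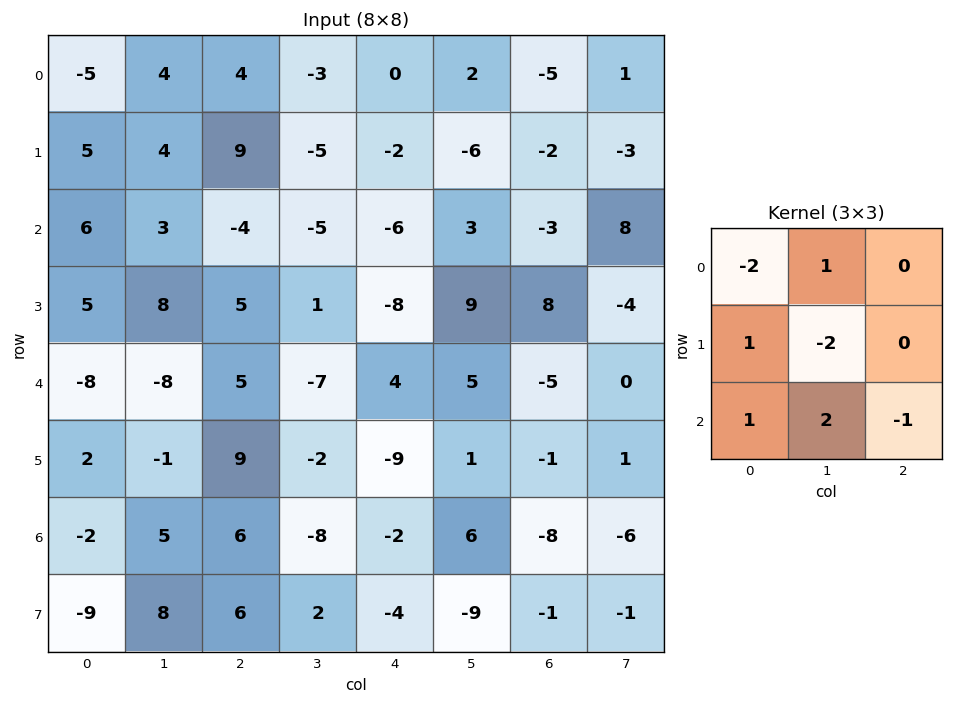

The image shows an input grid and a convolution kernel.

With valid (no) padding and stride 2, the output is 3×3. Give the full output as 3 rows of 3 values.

27 0 15
-49 -7 8
14 -12 4

Output[0,0]: The receptive field on the input at this output position is [-5 4 4 / 5 4 9 / 6 3 -4]. Elementwise product with the kernel and sum: -5·-2 + 4·1 + 5·1 + 4·-2 + 6·1 + 3·2 + -4·-1.
Output[0,1]: The receptive field on the input at this output position is [4 -3 0 / 9 -5 -2 / -4 -5 -6]. Elementwise product with the kernel and sum: 4·-2 + -3·1 + 9·1 + -5·-2 + -4·1 + -5·2 + -6·-1.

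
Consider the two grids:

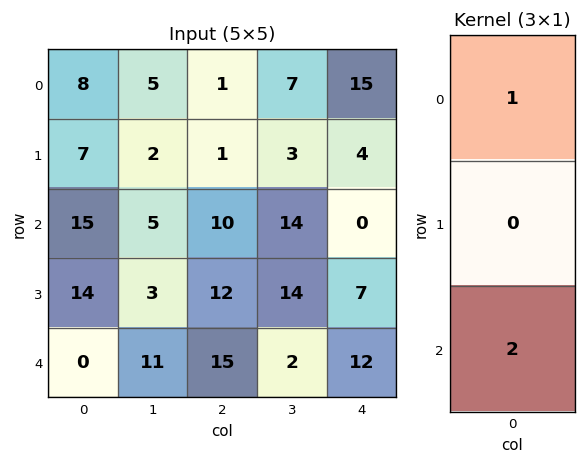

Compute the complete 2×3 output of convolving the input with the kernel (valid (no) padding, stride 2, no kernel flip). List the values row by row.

38 21 15
15 40 24

Output[0,0]: The receptive field on the input at this output position is [8 / 7 / 15]. Elementwise product with the kernel and sum: 8·1 + 15·2.
Output[0,1]: The receptive field on the input at this output position is [1 / 1 / 10]. Elementwise product with the kernel and sum: 1·1 + 10·2.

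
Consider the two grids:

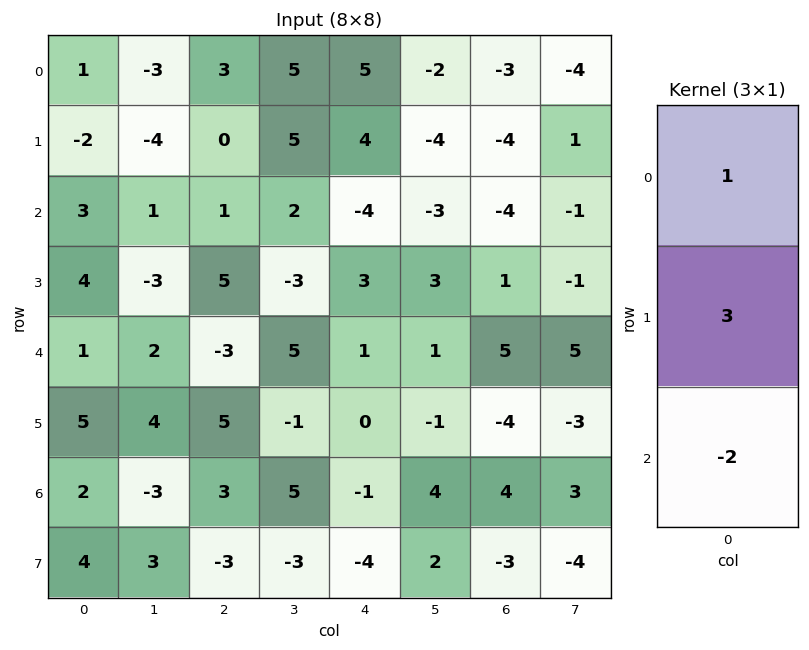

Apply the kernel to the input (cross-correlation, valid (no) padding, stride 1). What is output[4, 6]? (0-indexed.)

The receptive field on the input at this output position is [5 / -4 / 4]. Elementwise product with the kernel and sum: 5·1 + -4·3 + 4·-2.

-15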